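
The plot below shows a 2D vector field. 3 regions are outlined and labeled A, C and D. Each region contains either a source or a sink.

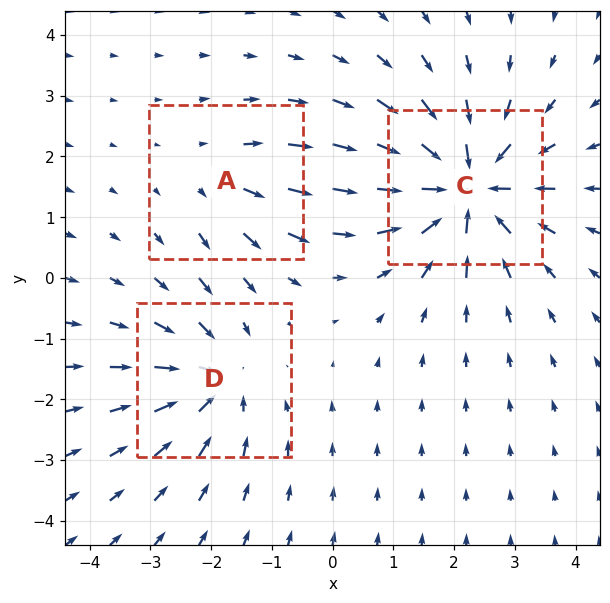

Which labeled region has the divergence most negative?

Divergence at each region's feature centre — A: about +2, C: about -6, D: about -4. Region C is most negative.

C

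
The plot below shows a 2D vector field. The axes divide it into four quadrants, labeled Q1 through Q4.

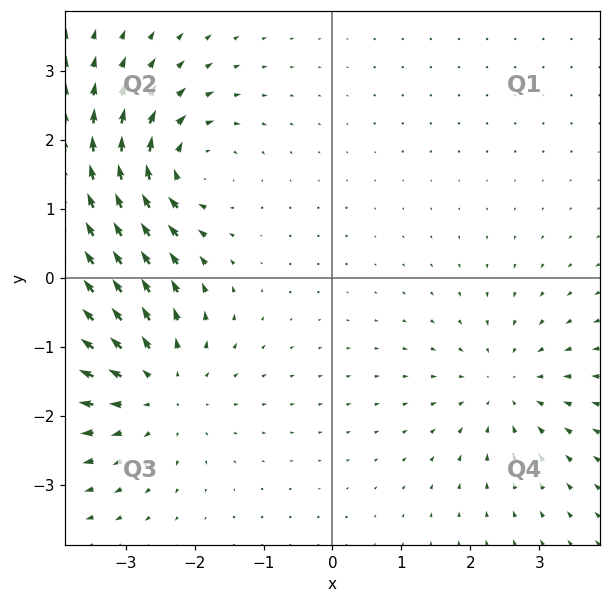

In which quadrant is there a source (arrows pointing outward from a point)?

Q3

The source sits at approximately (-2.6, -1.6), which lies in quadrant Q3. The divergence there is about +4, positive as expected for a source.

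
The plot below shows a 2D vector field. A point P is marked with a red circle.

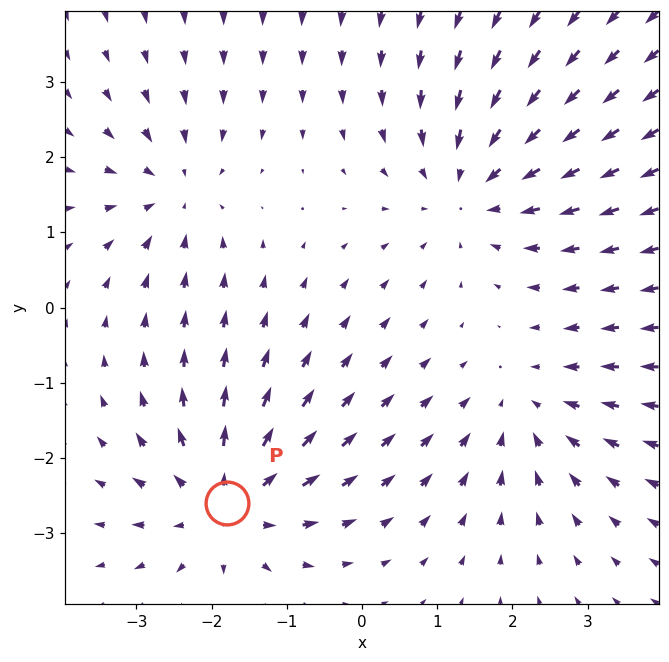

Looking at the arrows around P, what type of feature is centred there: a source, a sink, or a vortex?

At P (-1.8, -2.6) the arrows spread outward. Divergence about +5, curl ≈0 — positive divergence with near-zero curl is a source.

source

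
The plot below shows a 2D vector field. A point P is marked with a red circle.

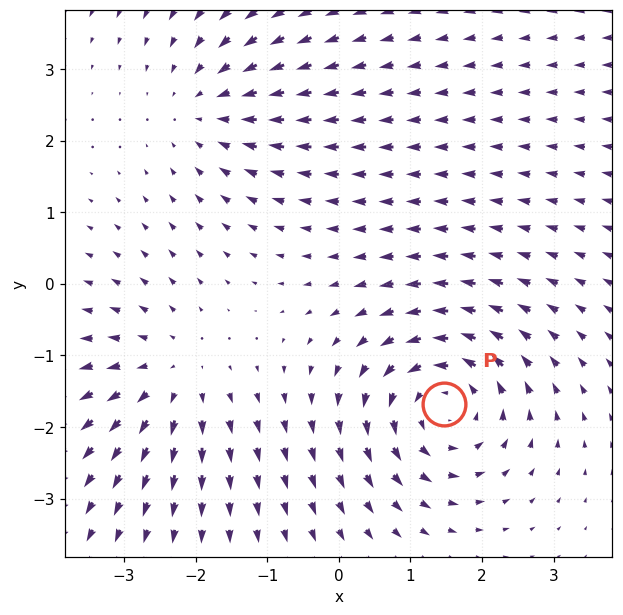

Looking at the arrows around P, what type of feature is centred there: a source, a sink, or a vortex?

vortex

At P (1.5, -1.7) the arrows circulate counterclockwise. Divergence ≈0, curl about +5 — near-zero divergence with nonzero curl is a vortex.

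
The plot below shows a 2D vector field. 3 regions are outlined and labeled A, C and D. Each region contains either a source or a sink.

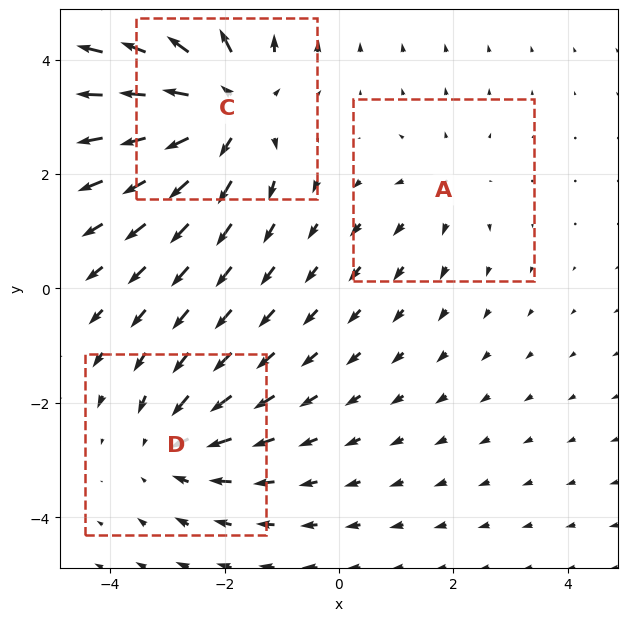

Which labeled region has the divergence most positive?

Divergence at each region's feature centre — A: about +2, C: about +5, D: about -3. Region C is most positive.

C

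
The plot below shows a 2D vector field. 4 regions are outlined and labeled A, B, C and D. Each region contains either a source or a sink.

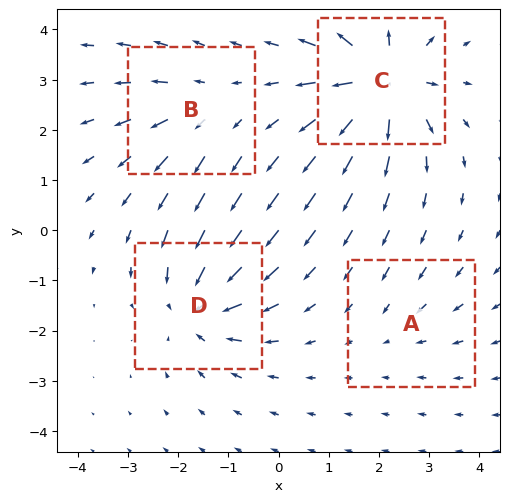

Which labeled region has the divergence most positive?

Divergence at each region's feature centre — A: about -2, B: about +3, C: about +8, D: about -6. Region C is most positive.

C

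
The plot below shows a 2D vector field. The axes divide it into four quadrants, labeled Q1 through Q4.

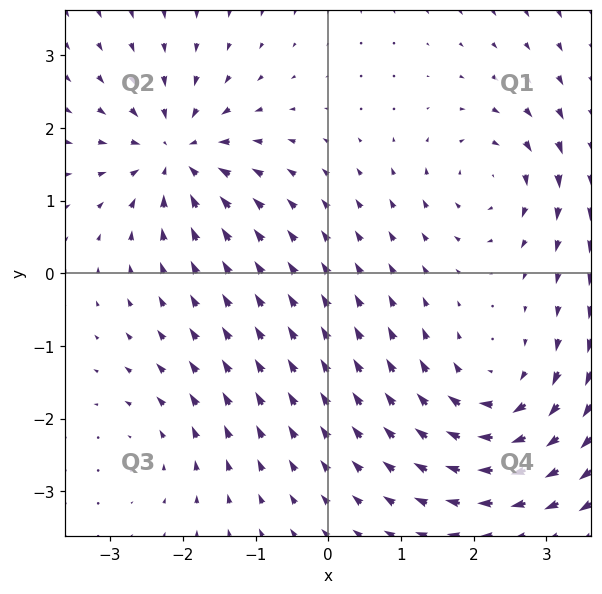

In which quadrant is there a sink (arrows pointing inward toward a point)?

Q2

The sink sits at approximately (-2.1, 1.6), which lies in quadrant Q2. The divergence there is about -6, negative as expected for a sink.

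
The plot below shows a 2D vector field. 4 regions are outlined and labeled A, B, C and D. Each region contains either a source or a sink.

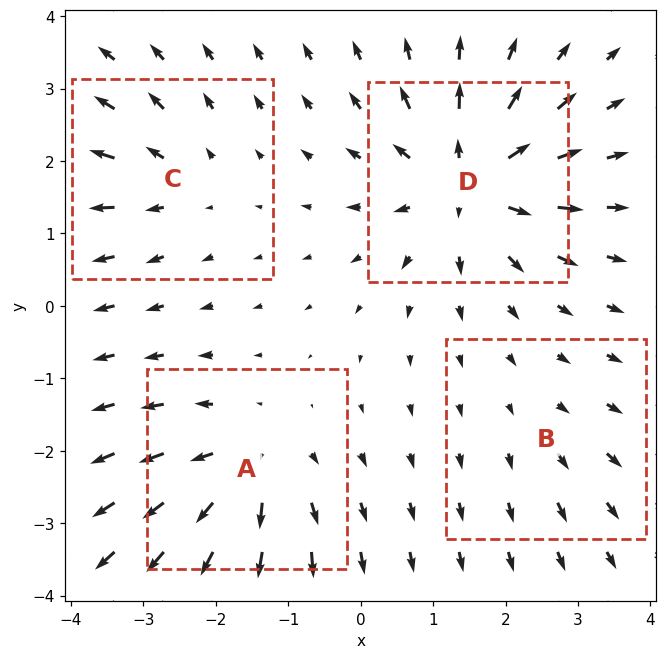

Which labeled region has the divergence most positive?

Divergence at each region's feature centre — A: about +6, B: about +2, C: about +4, D: about +8. Region D is most positive.

D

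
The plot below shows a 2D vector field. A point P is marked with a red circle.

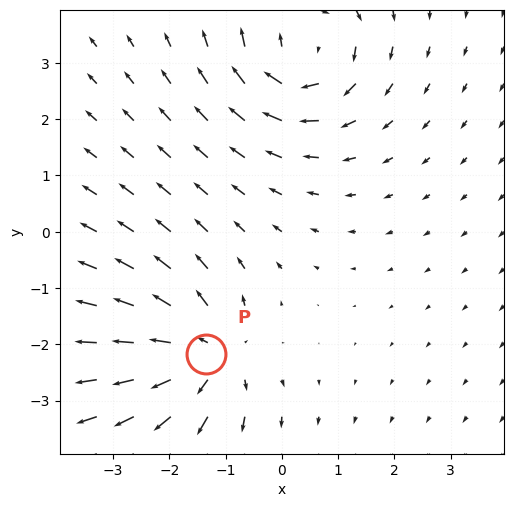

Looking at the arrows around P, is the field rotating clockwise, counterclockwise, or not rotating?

not rotating

Near P at (-1.3, -2.2) the arrows show no circulation. The curl there is ≈0.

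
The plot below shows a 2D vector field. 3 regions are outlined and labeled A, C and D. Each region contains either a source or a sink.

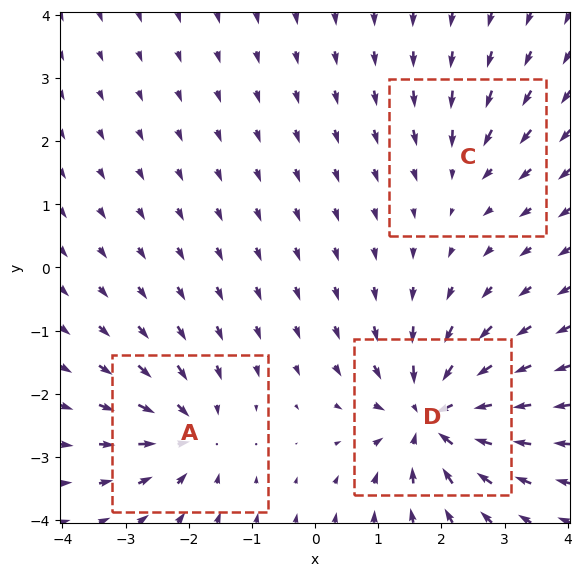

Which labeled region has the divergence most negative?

D

Divergence at each region's feature centre — A: about -4, C: about -2, D: about -6. Region D is most negative.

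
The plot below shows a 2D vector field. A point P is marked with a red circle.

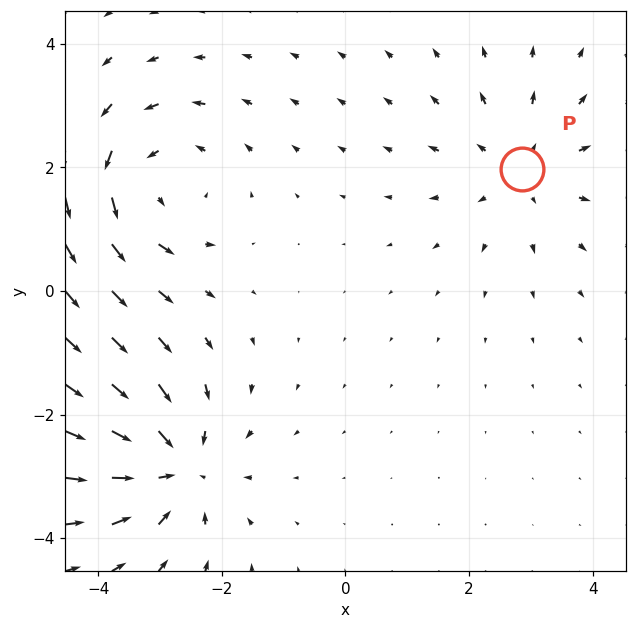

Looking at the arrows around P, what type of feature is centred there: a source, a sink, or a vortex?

source

At P (2.9, 2.0) the arrows spread outward. Divergence about +2, curl ≈0 — positive divergence with near-zero curl is a source.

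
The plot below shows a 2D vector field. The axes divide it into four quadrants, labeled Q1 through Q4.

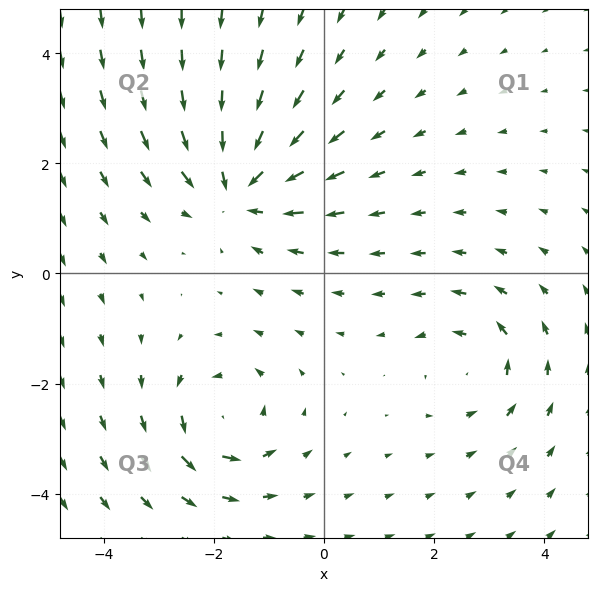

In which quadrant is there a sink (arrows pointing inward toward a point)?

Q2

The sink sits at approximately (-1.5, 1.6), which lies in quadrant Q2. The divergence there is about -5, negative as expected for a sink.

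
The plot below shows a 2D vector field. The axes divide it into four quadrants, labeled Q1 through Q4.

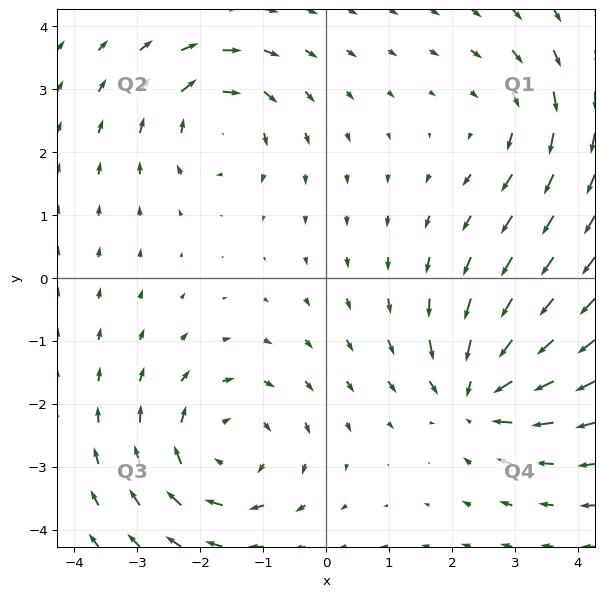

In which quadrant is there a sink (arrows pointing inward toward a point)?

Q4

The sink sits at approximately (2.4, -1.8), which lies in quadrant Q4. The divergence there is about -5, negative as expected for a sink.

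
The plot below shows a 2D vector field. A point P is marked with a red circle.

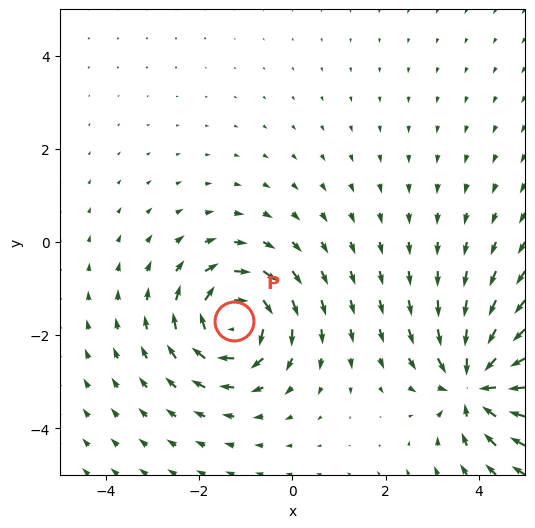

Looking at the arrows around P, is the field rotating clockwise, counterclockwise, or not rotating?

Near P at (-1.3, -1.7) the arrows circulate clockwise. The curl (z-component) there is about -5; negative curl means clockwise rotation.

clockwise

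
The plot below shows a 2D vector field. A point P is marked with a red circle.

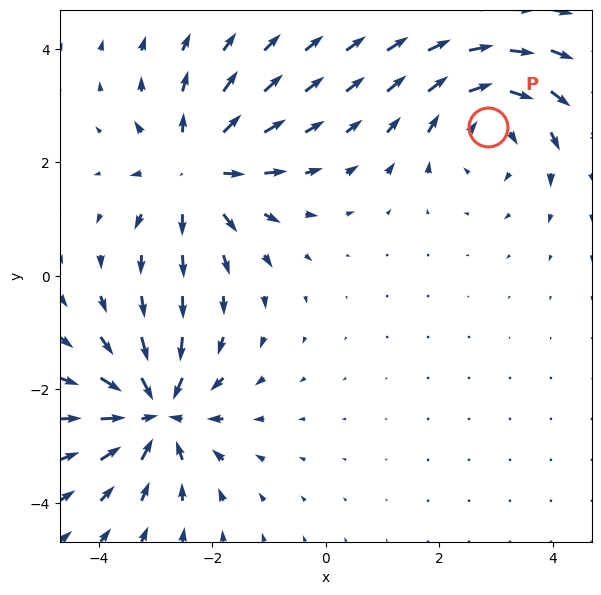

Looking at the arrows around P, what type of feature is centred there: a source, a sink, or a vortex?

vortex

At P (2.9, 2.6) the arrows circulate clockwise. Divergence ≈0, curl about -4 — near-zero divergence with nonzero curl is a vortex.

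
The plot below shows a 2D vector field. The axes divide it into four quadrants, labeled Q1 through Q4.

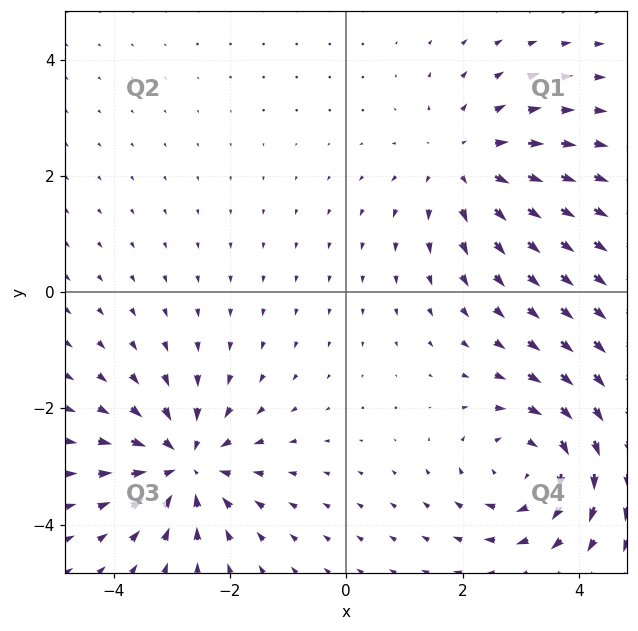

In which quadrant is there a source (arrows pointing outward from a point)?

Q1

The source sits at approximately (2.1, 2.2), which lies in quadrant Q1. The divergence there is about +3, positive as expected for a source.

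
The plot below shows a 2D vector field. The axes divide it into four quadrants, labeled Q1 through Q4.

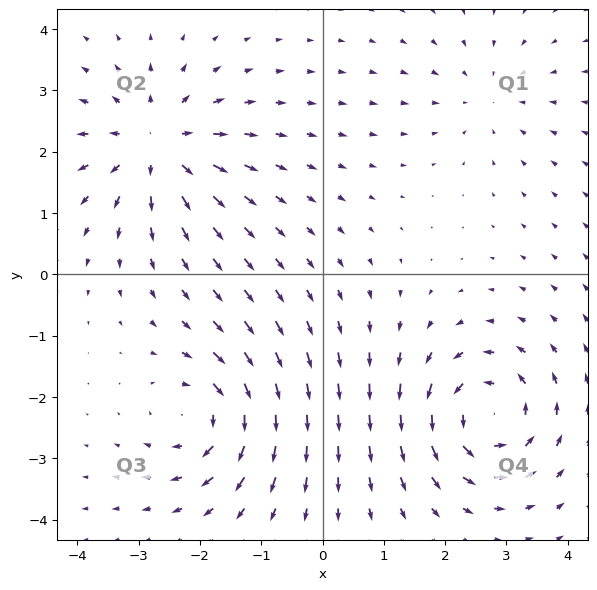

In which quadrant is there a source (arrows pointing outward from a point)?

Q2

The source sits at approximately (-2.7, 2.1), which lies in quadrant Q2. The divergence there is about +5, positive as expected for a source.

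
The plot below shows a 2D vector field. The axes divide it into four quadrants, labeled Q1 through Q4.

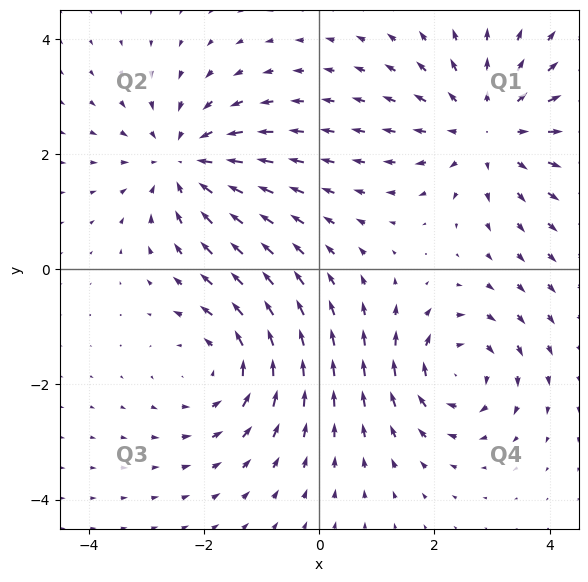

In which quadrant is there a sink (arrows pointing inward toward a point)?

The sink sits at approximately (-2.3, 1.9), which lies in quadrant Q2. The divergence there is about -3, negative as expected for a sink.

Q2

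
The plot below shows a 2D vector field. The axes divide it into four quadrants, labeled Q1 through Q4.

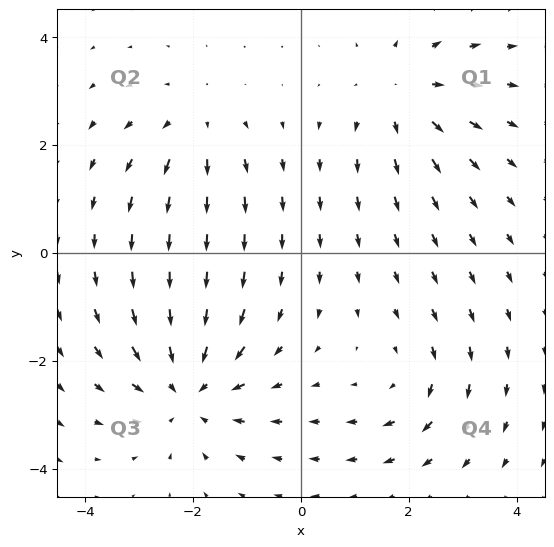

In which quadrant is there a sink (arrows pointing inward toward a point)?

The sink sits at approximately (-2.1, -2.5), which lies in quadrant Q3. The divergence there is about -4, negative as expected for a sink.

Q3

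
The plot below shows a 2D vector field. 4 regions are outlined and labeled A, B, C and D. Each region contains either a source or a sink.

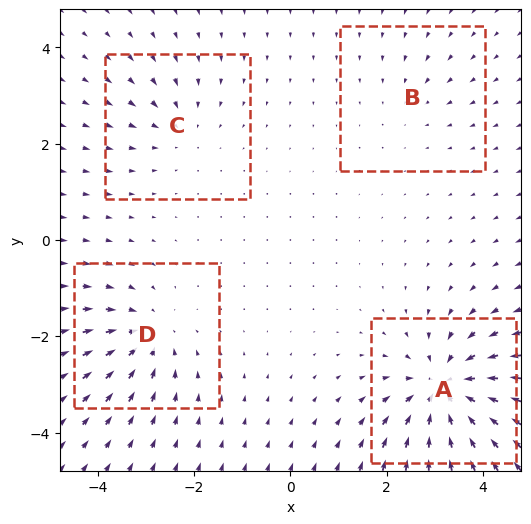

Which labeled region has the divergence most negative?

Divergence at each region's feature centre — A: about -8, B: about -2, C: about -3, D: about -5. Region A is most negative.

A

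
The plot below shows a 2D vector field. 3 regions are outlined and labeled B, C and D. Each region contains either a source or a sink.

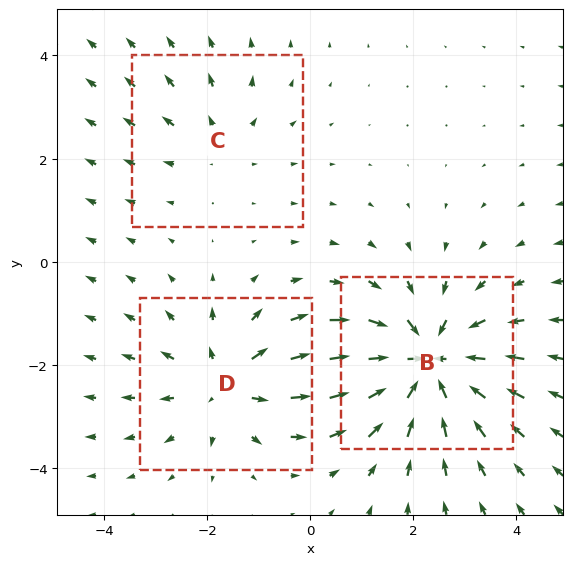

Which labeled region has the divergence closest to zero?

Divergence at each region's feature centre — B: about -5, C: about +2, D: about +3. Region C is closest to zero.

C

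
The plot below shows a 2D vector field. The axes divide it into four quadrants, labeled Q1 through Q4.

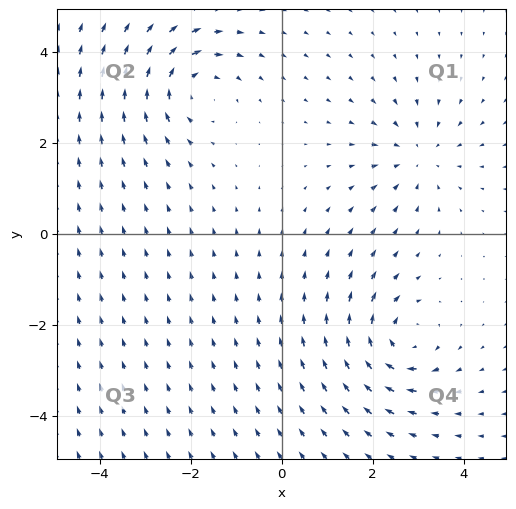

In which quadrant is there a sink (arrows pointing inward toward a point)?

Q1

The sink sits at approximately (3.0, 1.7), which lies in quadrant Q1. The divergence there is about -3, negative as expected for a sink.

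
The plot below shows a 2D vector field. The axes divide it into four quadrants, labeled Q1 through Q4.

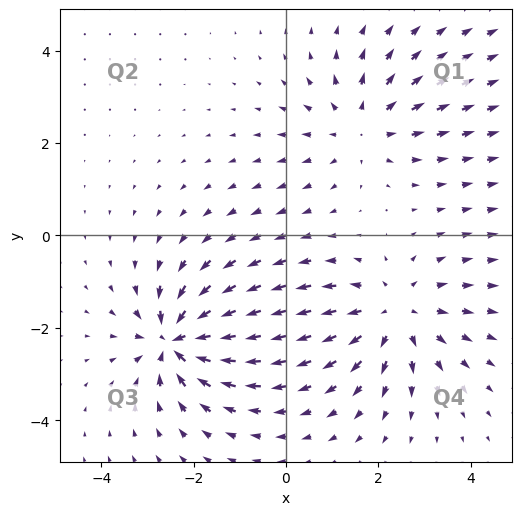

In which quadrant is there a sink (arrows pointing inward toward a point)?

Q3

The sink sits at approximately (-2.4, -2.3), which lies in quadrant Q3. The divergence there is about -7, negative as expected for a sink.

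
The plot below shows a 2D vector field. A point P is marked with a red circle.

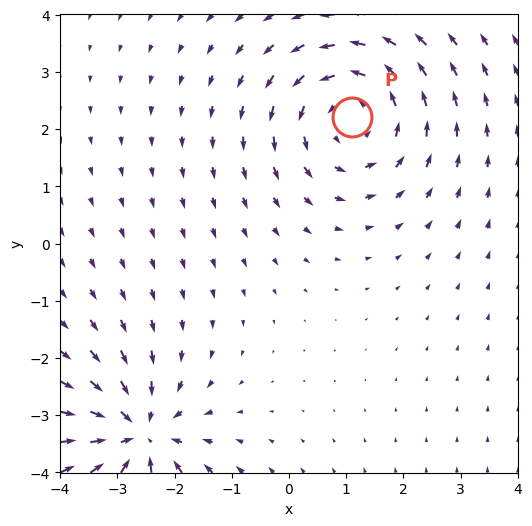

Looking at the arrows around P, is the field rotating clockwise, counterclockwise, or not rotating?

counterclockwise

Near P at (1.1, 2.2) the arrows circulate counterclockwise. The curl (z-component) there is about +3; positive curl means counterclockwise rotation.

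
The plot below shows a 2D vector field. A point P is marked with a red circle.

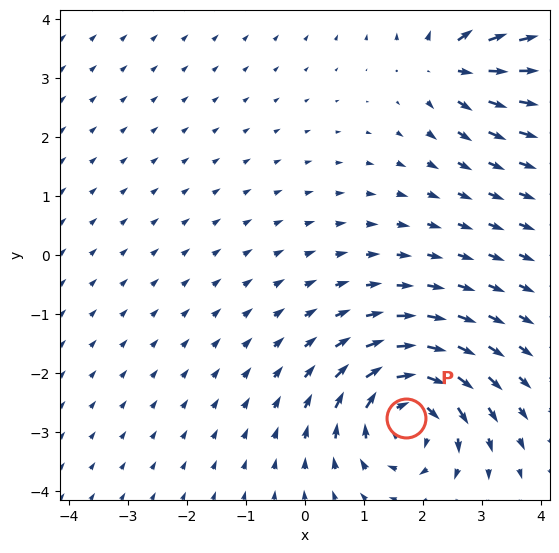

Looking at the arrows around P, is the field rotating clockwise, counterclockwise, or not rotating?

clockwise

Near P at (1.7, -2.8) the arrows circulate clockwise. The curl (z-component) there is about -5; negative curl means clockwise rotation.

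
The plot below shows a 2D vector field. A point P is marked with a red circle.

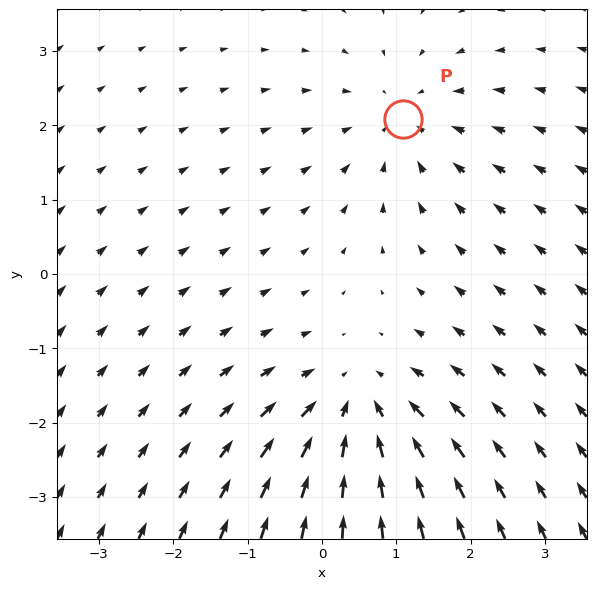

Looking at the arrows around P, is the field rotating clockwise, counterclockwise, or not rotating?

not rotating

Near P at (1.1, 2.1) the arrows show no circulation. The curl there is ≈0.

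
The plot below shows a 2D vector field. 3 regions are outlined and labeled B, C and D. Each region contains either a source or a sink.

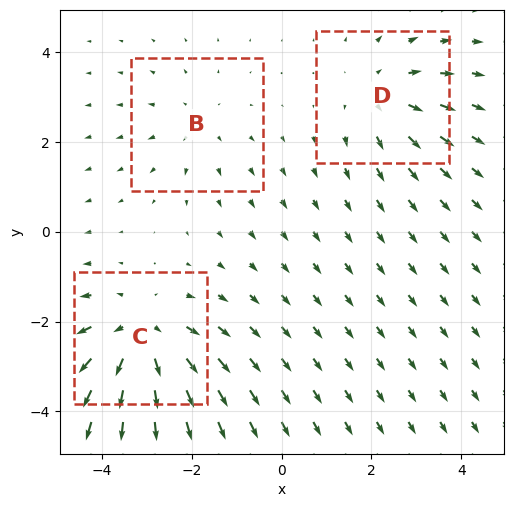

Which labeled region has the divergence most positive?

Divergence at each region's feature centre — B: about +2, C: about +4, D: about +3. Region C is most positive.

C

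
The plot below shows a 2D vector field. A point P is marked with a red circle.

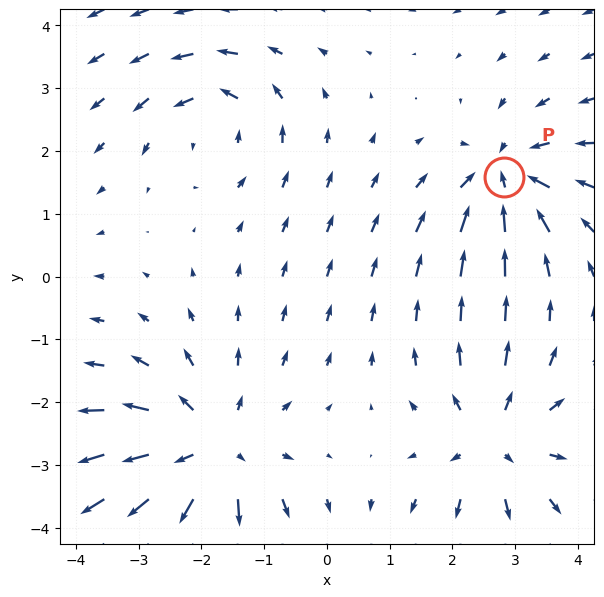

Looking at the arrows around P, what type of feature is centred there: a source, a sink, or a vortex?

At P (2.8, 1.6) the arrows converge inward. Divergence about -4, curl ≈0 — negative divergence with near-zero curl is a sink.

sink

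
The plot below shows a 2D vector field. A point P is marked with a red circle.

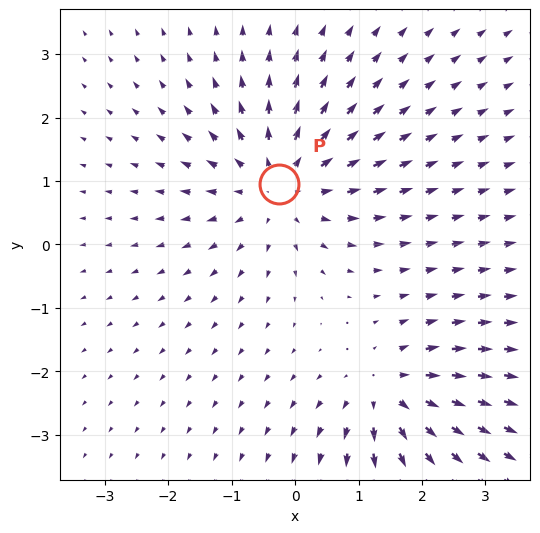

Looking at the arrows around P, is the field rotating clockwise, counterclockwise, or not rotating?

not rotating

Near P at (-0.2, 0.9) the arrows show no circulation. The curl there is ≈0.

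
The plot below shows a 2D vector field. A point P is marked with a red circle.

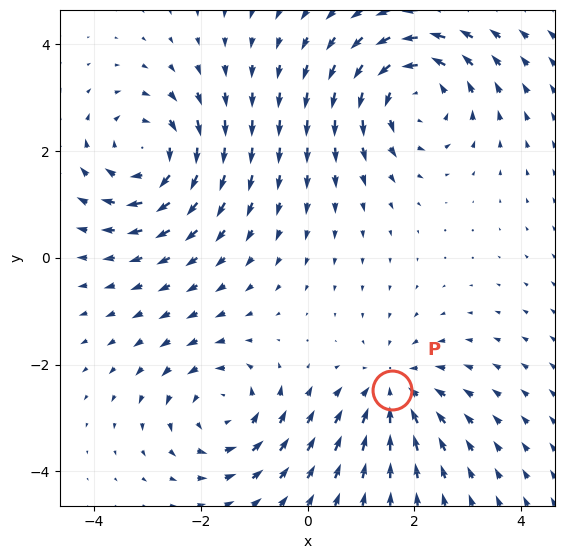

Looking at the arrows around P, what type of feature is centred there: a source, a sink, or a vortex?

At P (1.6, -2.5) the arrows converge inward. Divergence about -3, curl ≈0 — negative divergence with near-zero curl is a sink.

sink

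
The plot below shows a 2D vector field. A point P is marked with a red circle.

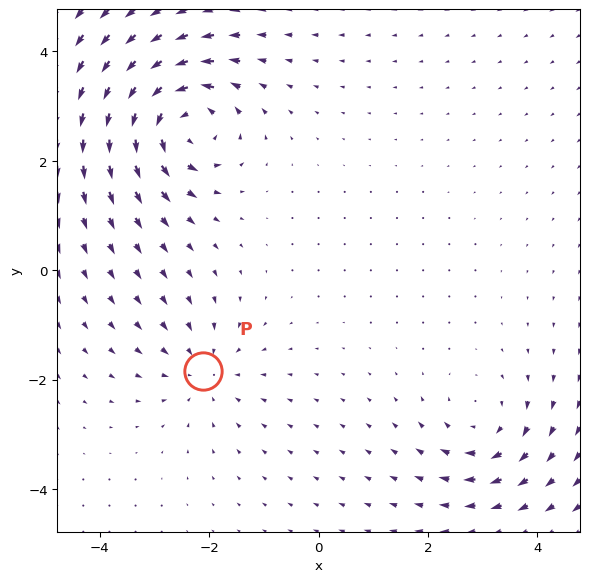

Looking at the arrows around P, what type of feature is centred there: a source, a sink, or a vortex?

At P (-2.1, -1.8) the arrows converge inward. Divergence about -3, curl ≈0 — negative divergence with near-zero curl is a sink.

sink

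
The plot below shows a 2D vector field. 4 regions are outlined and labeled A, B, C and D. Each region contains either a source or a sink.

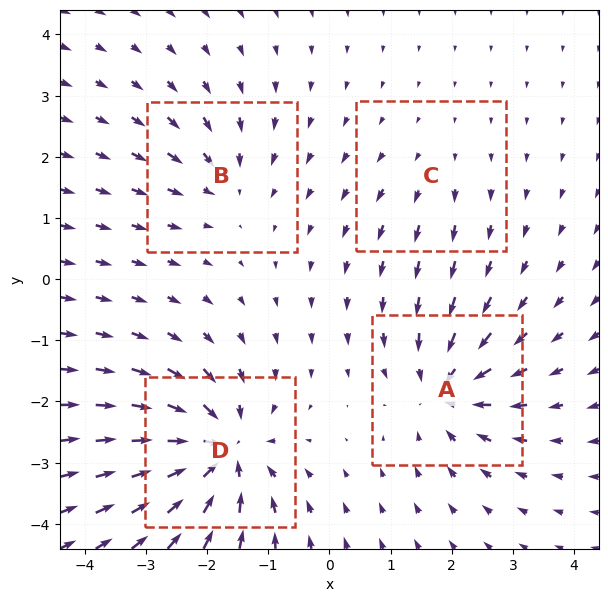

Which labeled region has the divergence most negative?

Divergence at each region's feature centre — A: about -7, B: about -4, C: about +2, D: about -9. Region D is most negative.

D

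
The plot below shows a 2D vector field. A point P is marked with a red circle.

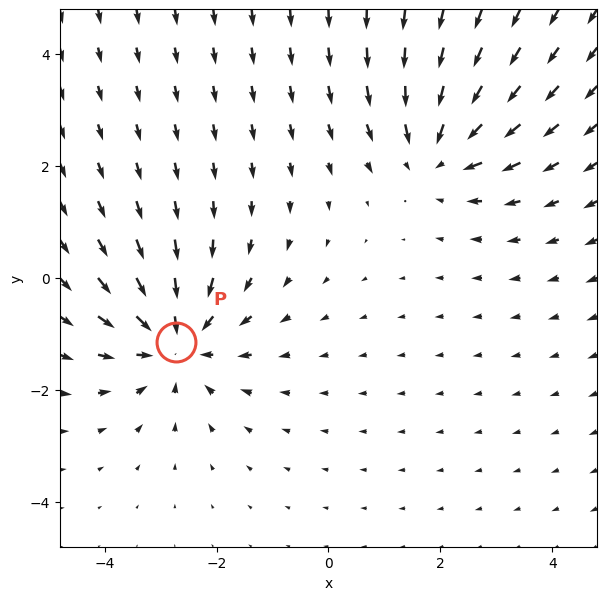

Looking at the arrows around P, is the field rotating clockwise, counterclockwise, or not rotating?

Near P at (-2.7, -1.1) the arrows show no circulation. The curl there is ≈0.

not rotating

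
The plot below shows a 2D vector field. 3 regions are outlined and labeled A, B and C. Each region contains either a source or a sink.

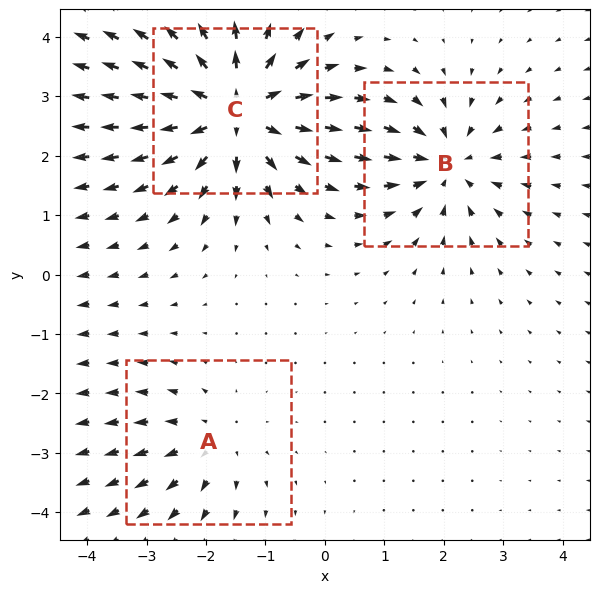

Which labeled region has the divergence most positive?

Divergence at each region's feature centre — A: about +2, B: about -4, C: about +5. Region C is most positive.

C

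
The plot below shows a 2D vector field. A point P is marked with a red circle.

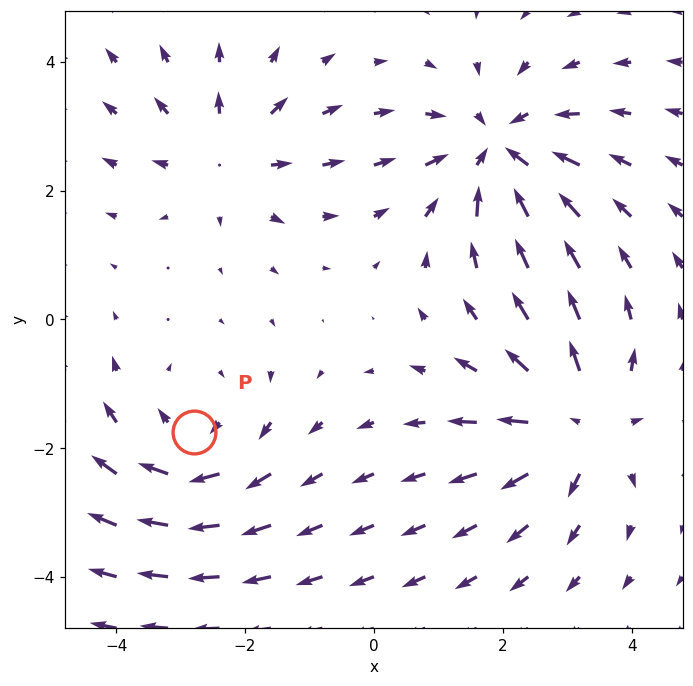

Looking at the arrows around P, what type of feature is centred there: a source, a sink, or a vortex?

vortex

At P (-2.8, -1.7) the arrows circulate clockwise. Divergence ≈0, curl about -3 — near-zero divergence with nonzero curl is a vortex.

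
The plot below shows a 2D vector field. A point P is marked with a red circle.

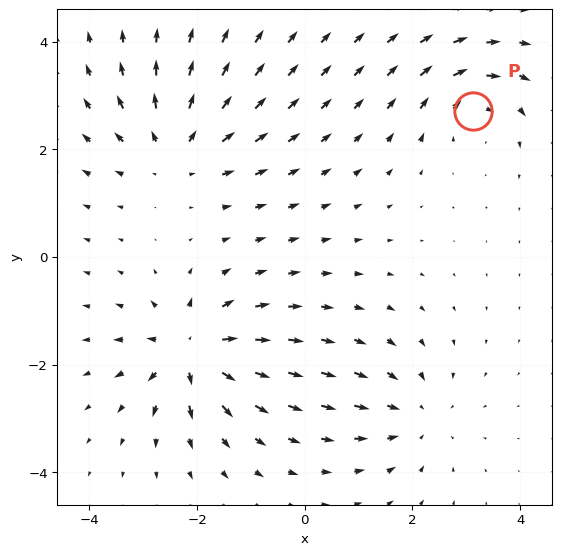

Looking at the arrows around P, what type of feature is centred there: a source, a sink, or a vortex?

At P (3.1, 2.7) the arrows circulate clockwise. Divergence ≈0, curl about -5 — near-zero divergence with nonzero curl is a vortex.

vortex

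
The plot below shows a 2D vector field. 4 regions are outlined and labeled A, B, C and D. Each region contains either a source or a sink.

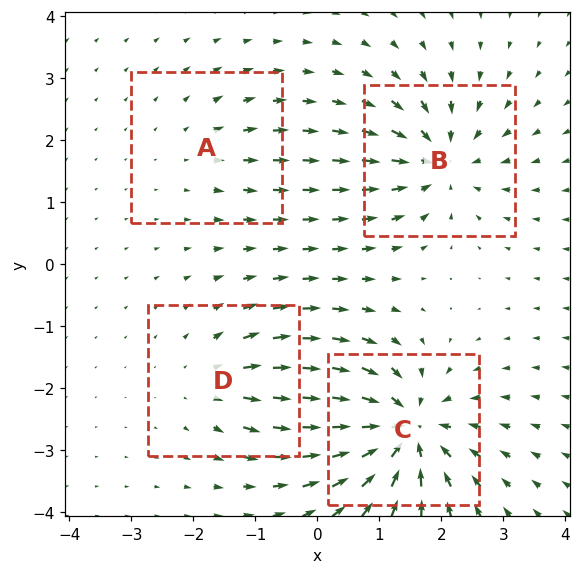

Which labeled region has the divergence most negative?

C

Divergence at each region's feature centre — A: about +2, B: about -6, C: about -8, D: about +4. Region C is most negative.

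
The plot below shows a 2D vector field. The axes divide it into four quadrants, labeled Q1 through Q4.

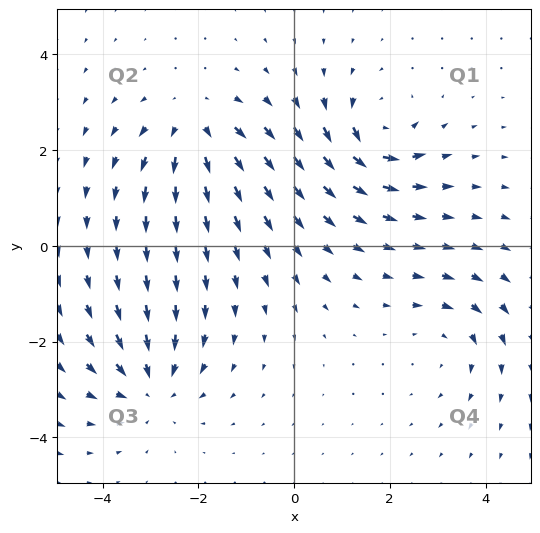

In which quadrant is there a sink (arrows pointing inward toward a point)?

The sink sits at approximately (-3.0, -2.9), which lies in quadrant Q3. The divergence there is about -4, negative as expected for a sink.

Q3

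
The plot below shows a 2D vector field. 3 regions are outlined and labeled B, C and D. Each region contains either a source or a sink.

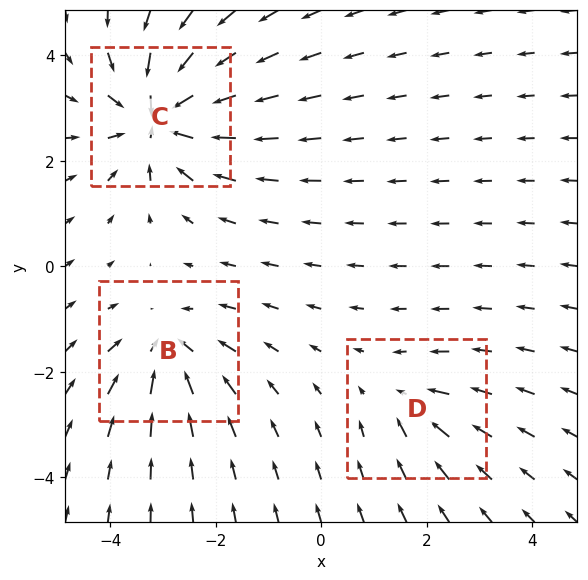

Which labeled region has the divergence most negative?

Divergence at each region's feature centre — B: about -4, C: about -6, D: about -2. Region C is most negative.

C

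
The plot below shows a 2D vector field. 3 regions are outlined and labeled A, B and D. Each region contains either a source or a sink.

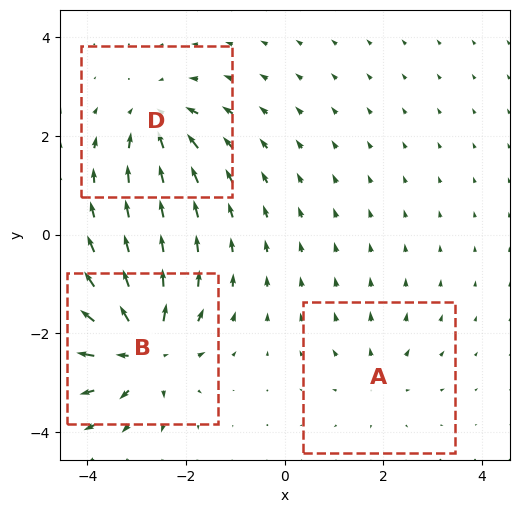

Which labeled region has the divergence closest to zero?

A

Divergence at each region's feature centre — A: about +3, B: about +6, D: about -4. Region A is closest to zero.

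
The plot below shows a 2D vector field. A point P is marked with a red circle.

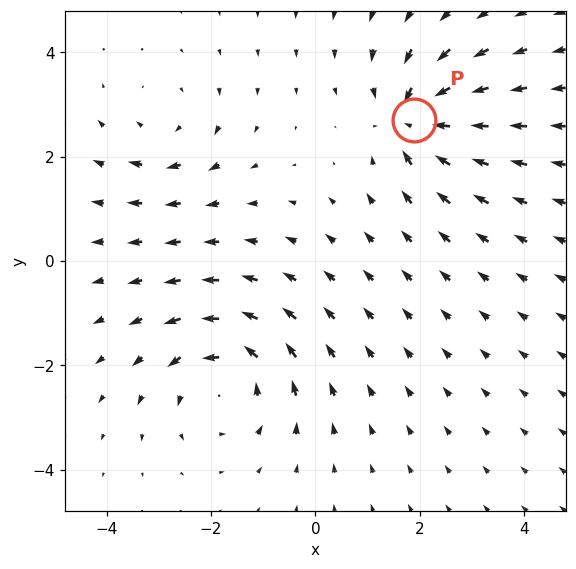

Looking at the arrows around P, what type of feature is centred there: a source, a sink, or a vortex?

sink

At P (1.9, 2.7) the arrows converge inward. Divergence about -5, curl ≈0 — negative divergence with near-zero curl is a sink.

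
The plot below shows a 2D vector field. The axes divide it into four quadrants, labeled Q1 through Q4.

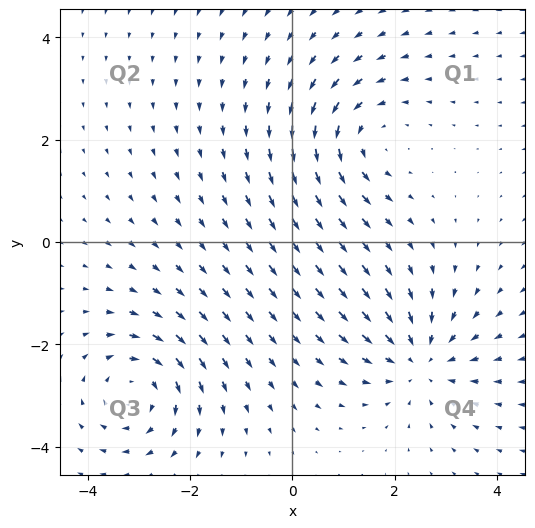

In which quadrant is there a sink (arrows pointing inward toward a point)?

The sink sits at approximately (2.5, -2.3), which lies in quadrant Q4. The divergence there is about -4, negative as expected for a sink.

Q4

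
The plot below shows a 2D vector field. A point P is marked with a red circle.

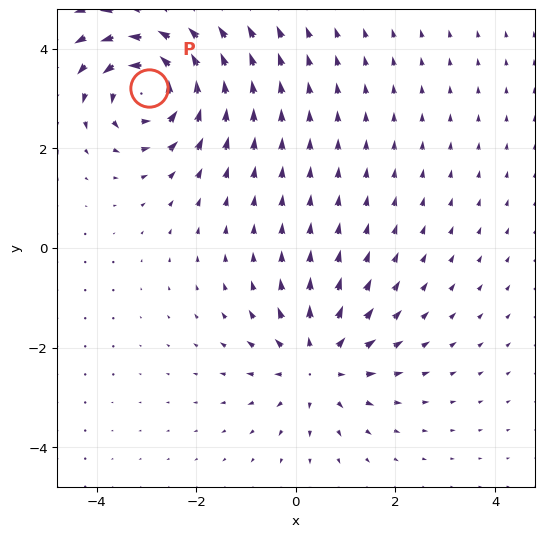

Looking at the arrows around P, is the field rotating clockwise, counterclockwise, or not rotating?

counterclockwise

Near P at (-2.9, 3.2) the arrows circulate counterclockwise. The curl (z-component) there is about +6; positive curl means counterclockwise rotation.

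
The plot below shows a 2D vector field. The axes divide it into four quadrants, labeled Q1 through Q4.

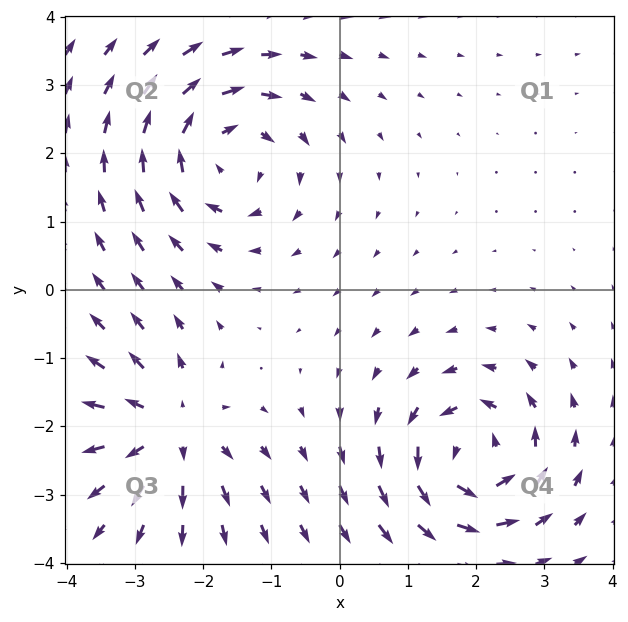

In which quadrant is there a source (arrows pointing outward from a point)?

Q3

The source sits at approximately (-2.5, -2.0), which lies in quadrant Q3. The divergence there is about +4, positive as expected for a source.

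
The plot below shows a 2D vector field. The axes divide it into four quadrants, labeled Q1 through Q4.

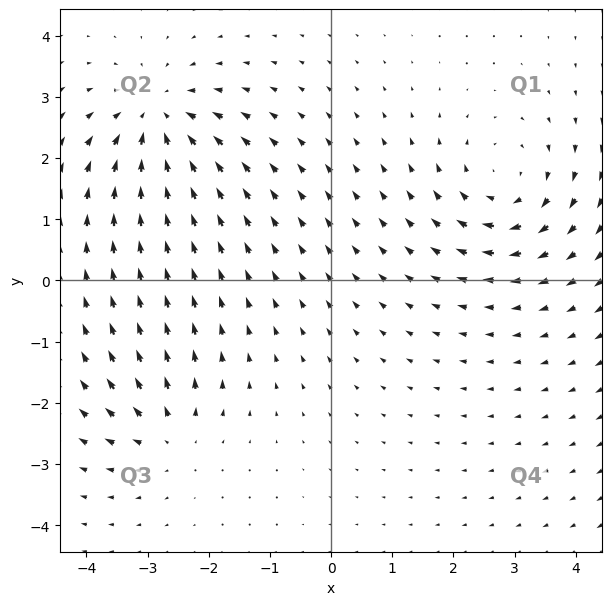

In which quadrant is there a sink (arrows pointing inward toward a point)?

The sink sits at approximately (-2.8, 2.6), which lies in quadrant Q2. The divergence there is about -6, negative as expected for a sink.

Q2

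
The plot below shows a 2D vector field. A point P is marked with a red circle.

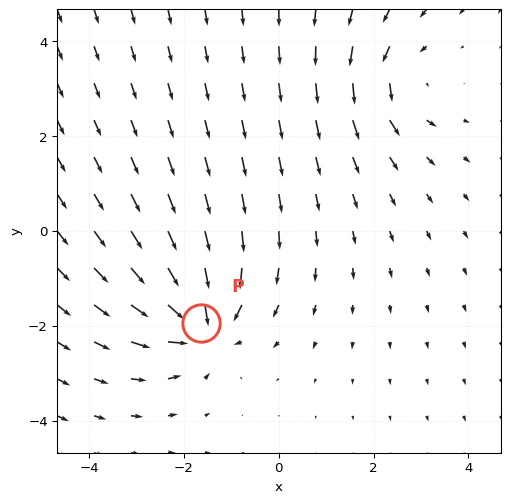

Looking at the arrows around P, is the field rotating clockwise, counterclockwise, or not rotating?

Near P at (-1.7, -1.9) the arrows show no circulation. The curl there is ≈0.

not rotating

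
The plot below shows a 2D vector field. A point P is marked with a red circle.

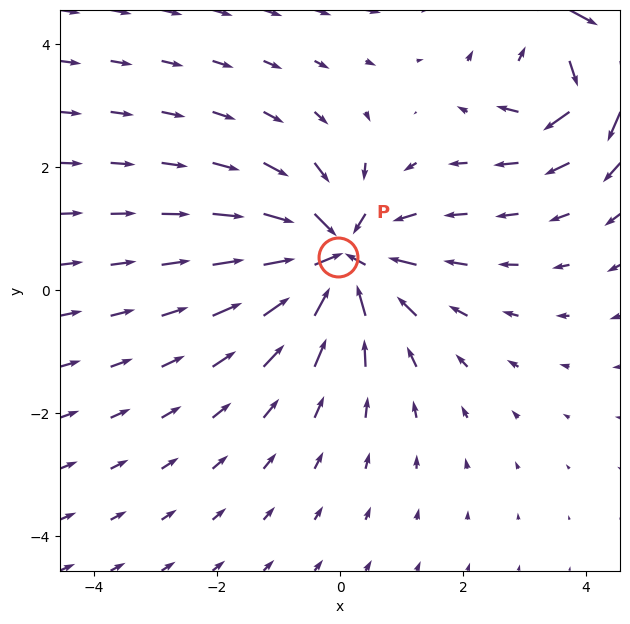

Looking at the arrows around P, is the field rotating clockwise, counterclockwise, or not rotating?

Near P at (-0.0, 0.5) the arrows show no circulation. The curl there is ≈0.

not rotating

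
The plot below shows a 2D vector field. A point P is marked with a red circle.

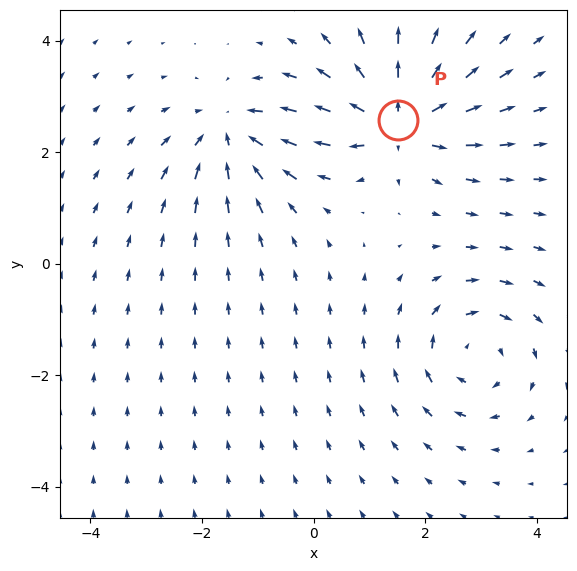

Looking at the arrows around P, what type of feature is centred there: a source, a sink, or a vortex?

At P (1.5, 2.6) the arrows spread outward. Divergence about +5, curl ≈0 — positive divergence with near-zero curl is a source.

source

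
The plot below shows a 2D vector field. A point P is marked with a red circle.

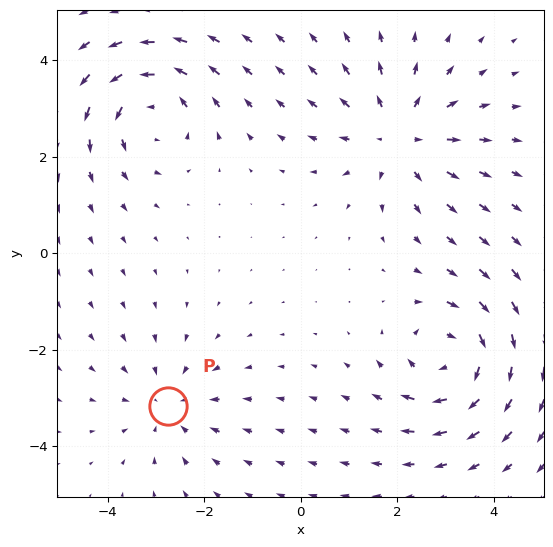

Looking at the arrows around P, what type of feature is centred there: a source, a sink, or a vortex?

sink

At P (-2.7, -3.2) the arrows converge inward. Divergence about -3, curl ≈0 — negative divergence with near-zero curl is a sink.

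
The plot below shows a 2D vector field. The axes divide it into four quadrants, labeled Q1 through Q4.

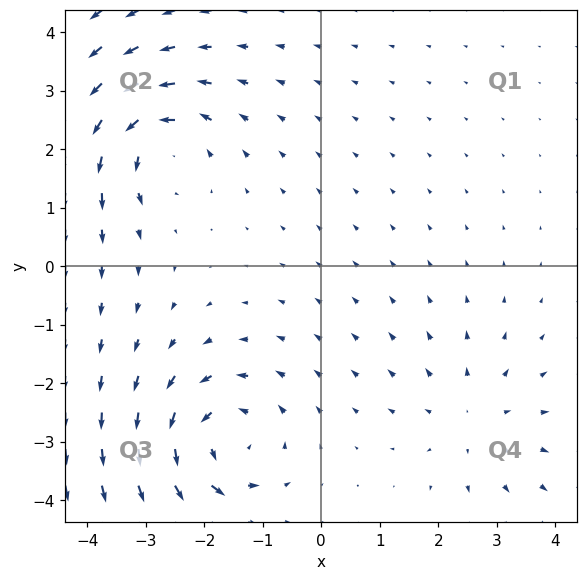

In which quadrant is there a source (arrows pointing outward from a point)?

Q4

The source sits at approximately (2.6, -2.6), which lies in quadrant Q4. The divergence there is about +3, positive as expected for a source.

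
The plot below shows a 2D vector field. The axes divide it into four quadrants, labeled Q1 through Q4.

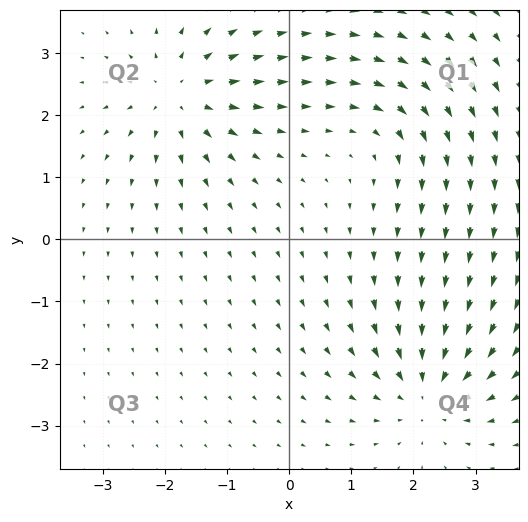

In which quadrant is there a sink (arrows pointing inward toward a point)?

Q4

The sink sits at approximately (2.2, -2.5), which lies in quadrant Q4. The divergence there is about -5, negative as expected for a sink.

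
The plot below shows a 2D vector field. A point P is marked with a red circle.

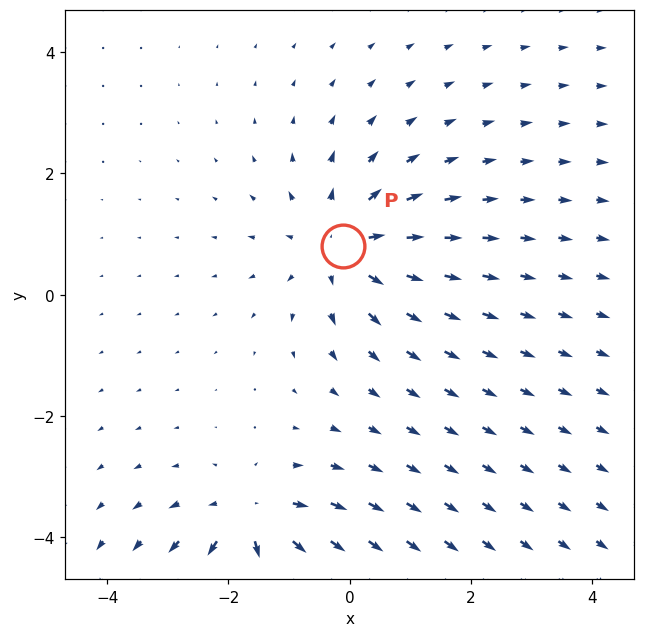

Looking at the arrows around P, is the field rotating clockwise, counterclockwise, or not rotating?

Near P at (-0.1, 0.8) the arrows show no circulation. The curl there is ≈0.

not rotating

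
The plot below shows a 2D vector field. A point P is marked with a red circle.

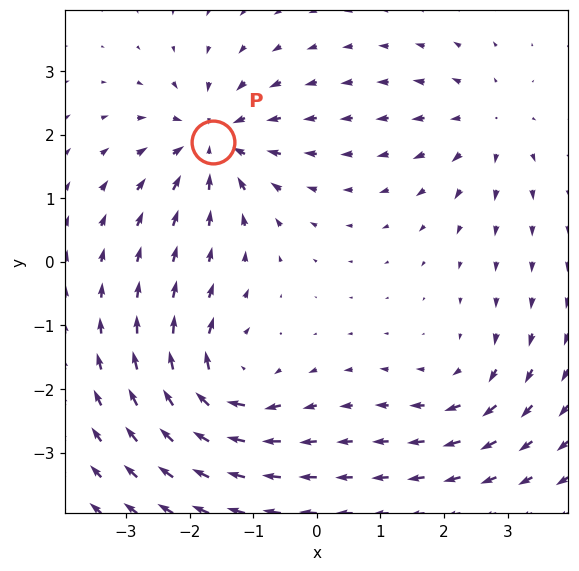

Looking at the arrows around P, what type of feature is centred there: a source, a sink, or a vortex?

sink

At P (-1.6, 1.9) the arrows converge inward. Divergence about -5, curl ≈0 — negative divergence with near-zero curl is a sink.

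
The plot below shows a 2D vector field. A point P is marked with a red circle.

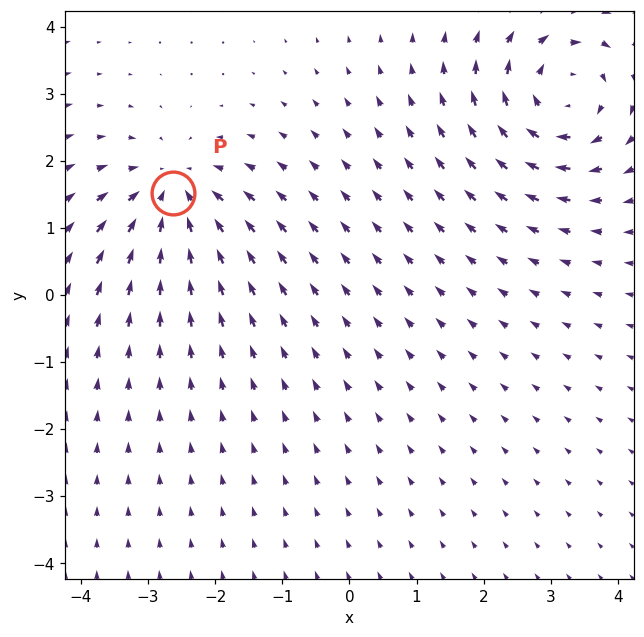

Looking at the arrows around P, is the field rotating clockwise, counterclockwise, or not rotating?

not rotating

Near P at (-2.6, 1.5) the arrows show no circulation. The curl there is ≈0.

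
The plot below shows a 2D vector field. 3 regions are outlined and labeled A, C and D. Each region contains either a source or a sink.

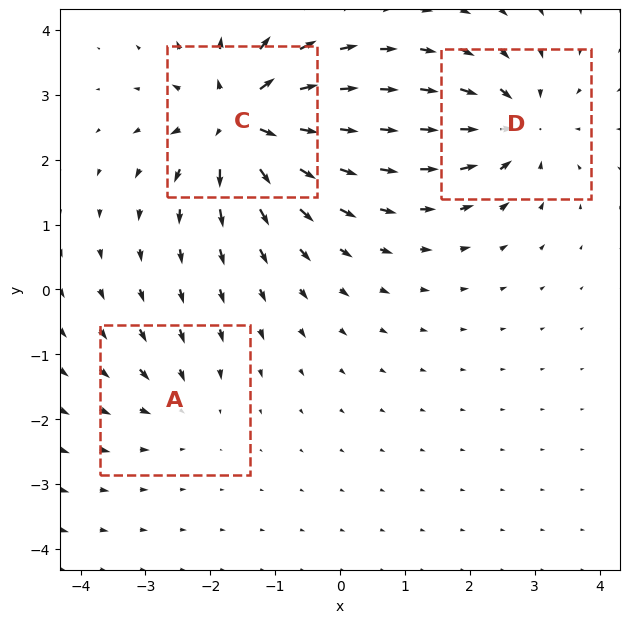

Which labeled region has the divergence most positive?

C

Divergence at each region's feature centre — A: about -2, C: about +6, D: about -4. Region C is most positive.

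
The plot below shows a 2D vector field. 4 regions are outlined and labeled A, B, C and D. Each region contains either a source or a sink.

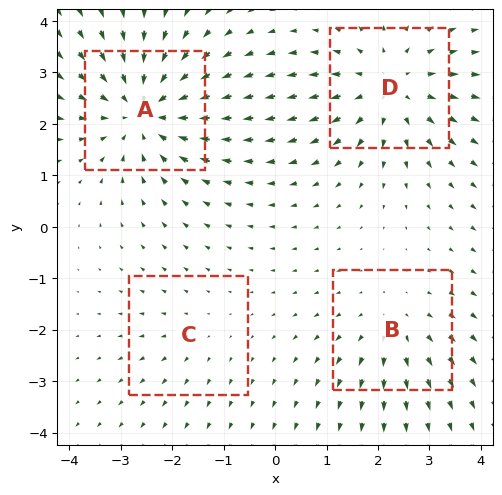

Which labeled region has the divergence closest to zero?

C

Divergence at each region's feature centre — A: about -5, B: about +3, C: about +2, D: about +5. Region C is closest to zero.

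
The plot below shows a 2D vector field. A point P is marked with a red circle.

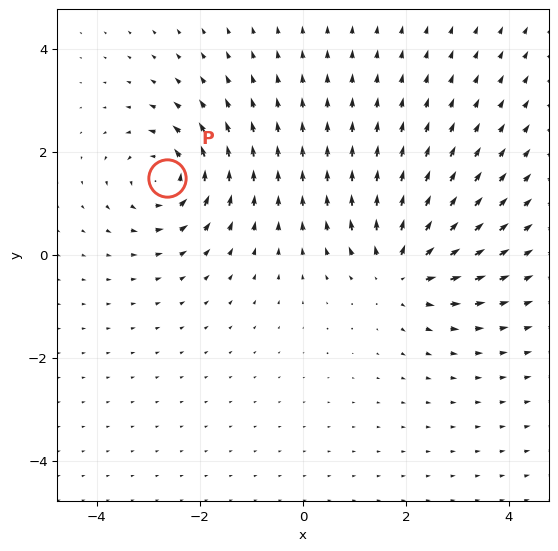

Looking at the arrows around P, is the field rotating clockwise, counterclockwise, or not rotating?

Near P at (-2.6, 1.5) the arrows circulate counterclockwise. The curl (z-component) there is about +4; positive curl means counterclockwise rotation.

counterclockwise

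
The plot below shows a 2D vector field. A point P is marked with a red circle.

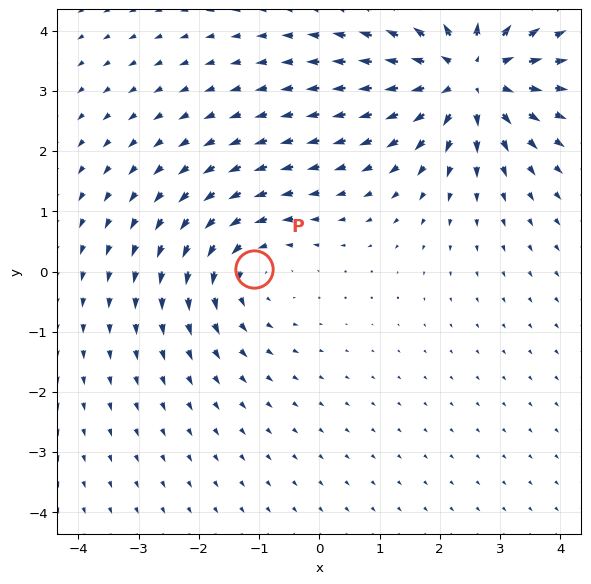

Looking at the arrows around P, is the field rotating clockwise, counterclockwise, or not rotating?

counterclockwise

Near P at (-1.1, 0.0) the arrows circulate counterclockwise. The curl (z-component) there is about +3; positive curl means counterclockwise rotation.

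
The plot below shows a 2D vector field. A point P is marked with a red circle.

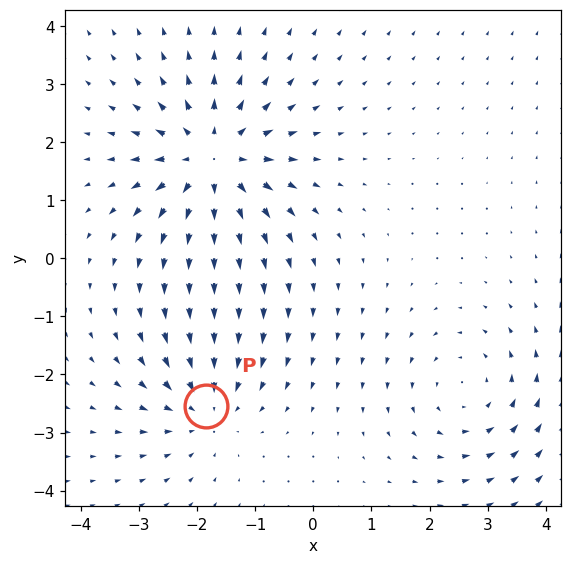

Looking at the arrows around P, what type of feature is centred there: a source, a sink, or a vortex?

sink

At P (-1.8, -2.6) the arrows converge inward. Divergence about -3, curl ≈0 — negative divergence with near-zero curl is a sink.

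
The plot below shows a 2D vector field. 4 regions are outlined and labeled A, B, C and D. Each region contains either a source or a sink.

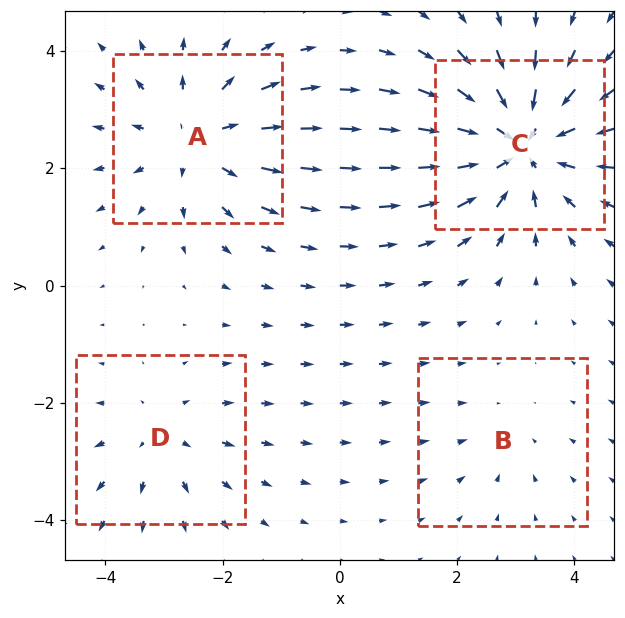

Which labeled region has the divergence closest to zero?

Divergence at each region's feature centre — A: about +4, B: about -2, C: about -6, D: about +3. Region B is closest to zero.

B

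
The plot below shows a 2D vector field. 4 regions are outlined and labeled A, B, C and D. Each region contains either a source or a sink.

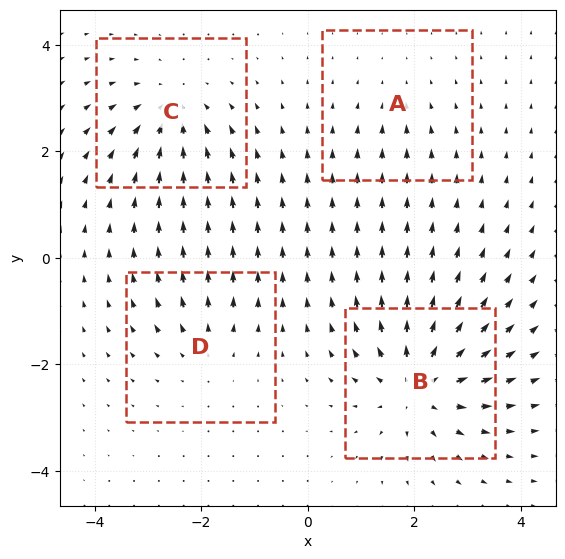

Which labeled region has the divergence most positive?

Divergence at each region's feature centre — A: about -2, B: about +8, C: about -5, D: about +3. Region B is most positive.

B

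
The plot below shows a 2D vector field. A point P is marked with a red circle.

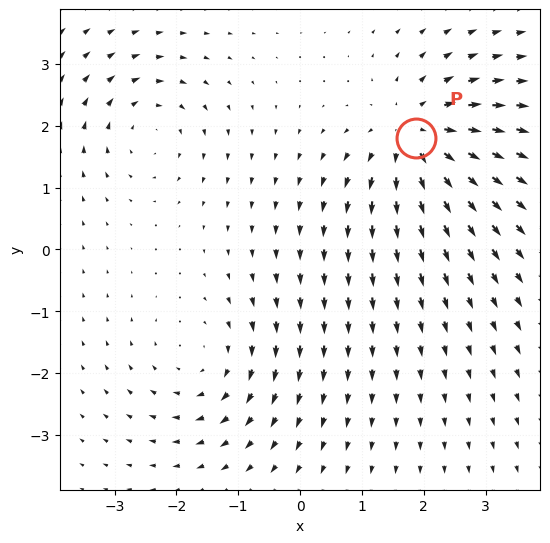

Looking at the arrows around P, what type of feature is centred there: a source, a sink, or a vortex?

At P (1.9, 1.8) the arrows spread outward. Divergence about +5, curl ≈0 — positive divergence with near-zero curl is a source.

source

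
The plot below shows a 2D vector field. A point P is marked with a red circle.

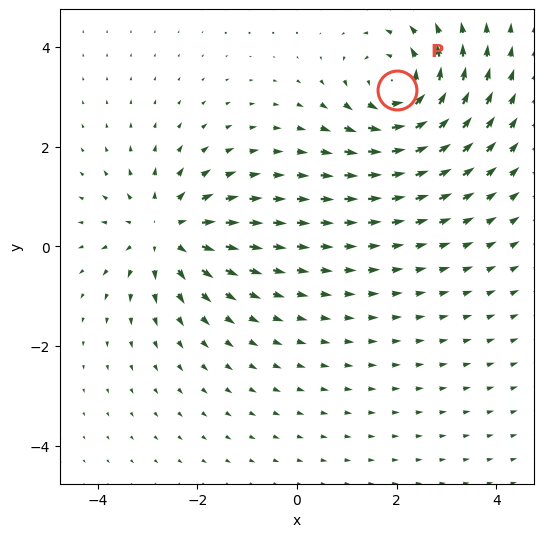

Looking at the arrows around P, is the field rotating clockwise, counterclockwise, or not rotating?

Near P at (2.0, 3.1) the arrows circulate counterclockwise. The curl (z-component) there is about +5; positive curl means counterclockwise rotation.

counterclockwise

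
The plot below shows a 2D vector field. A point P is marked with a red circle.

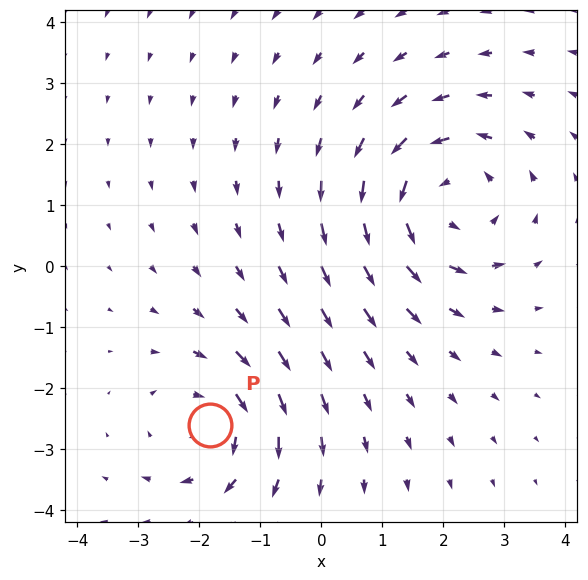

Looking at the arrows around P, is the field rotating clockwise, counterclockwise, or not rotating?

Near P at (-1.8, -2.6) the arrows circulate clockwise. The curl (z-component) there is about -3; negative curl means clockwise rotation.

clockwise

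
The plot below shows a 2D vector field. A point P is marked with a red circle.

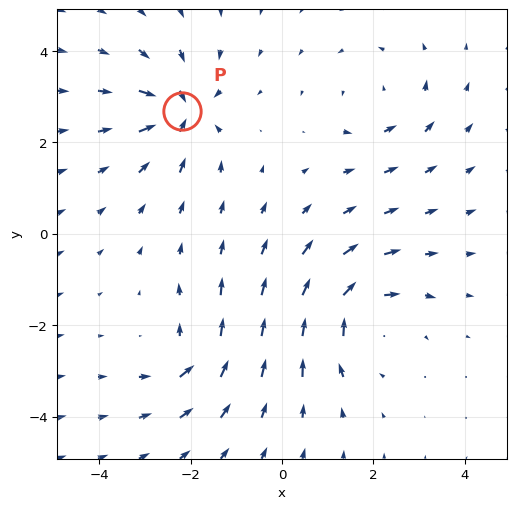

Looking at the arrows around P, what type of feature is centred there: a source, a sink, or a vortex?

At P (-2.2, 2.7) the arrows converge inward. Divergence about -6, curl ≈0 — negative divergence with near-zero curl is a sink.

sink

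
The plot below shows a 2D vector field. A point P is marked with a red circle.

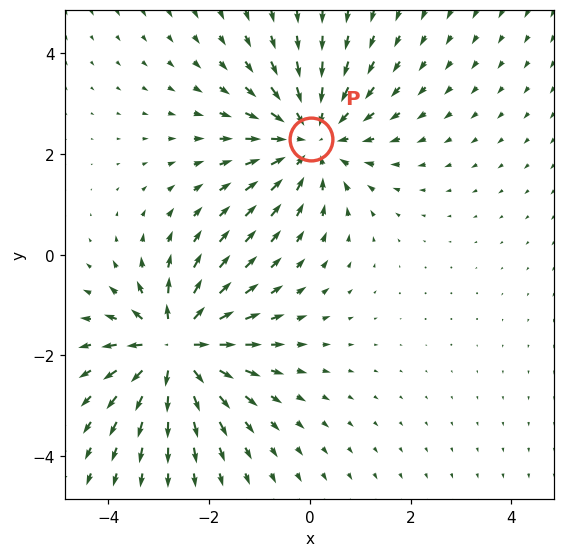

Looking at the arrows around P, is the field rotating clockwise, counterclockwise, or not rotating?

not rotating

Near P at (0.0, 2.3) the arrows show no circulation. The curl there is ≈0.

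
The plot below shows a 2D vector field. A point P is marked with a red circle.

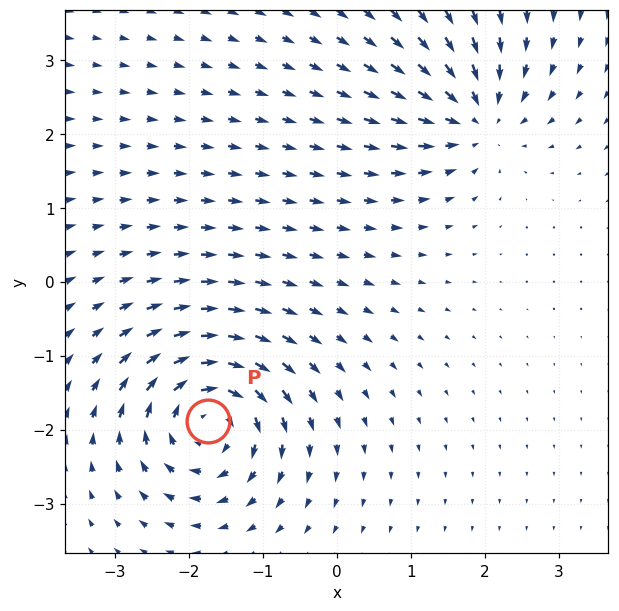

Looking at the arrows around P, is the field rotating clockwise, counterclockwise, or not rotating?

Near P at (-1.7, -1.9) the arrows circulate clockwise. The curl (z-component) there is about -7; negative curl means clockwise rotation.

clockwise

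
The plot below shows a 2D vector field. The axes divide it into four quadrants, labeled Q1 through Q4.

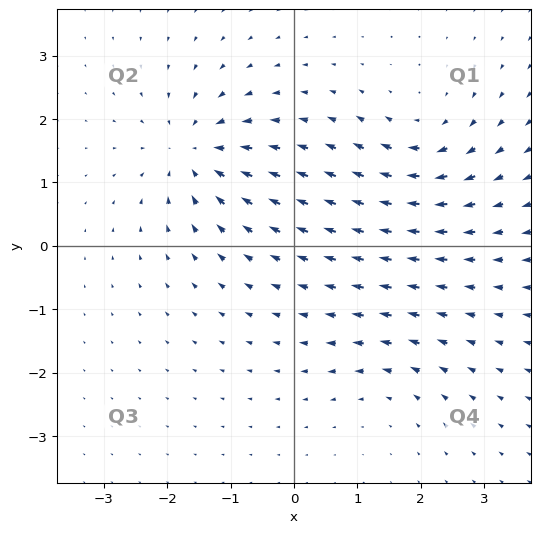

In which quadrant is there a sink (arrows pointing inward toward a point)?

The sink sits at approximately (-1.6, 1.5), which lies in quadrant Q2. The divergence there is about -6, negative as expected for a sink.

Q2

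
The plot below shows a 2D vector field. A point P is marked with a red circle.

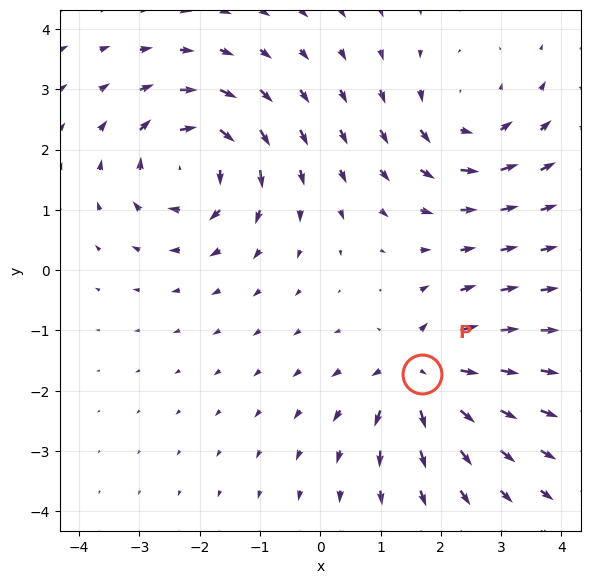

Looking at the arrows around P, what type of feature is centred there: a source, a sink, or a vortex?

At P (1.7, -1.7) the arrows spread outward. Divergence about +6, curl ≈0 — positive divergence with near-zero curl is a source.

source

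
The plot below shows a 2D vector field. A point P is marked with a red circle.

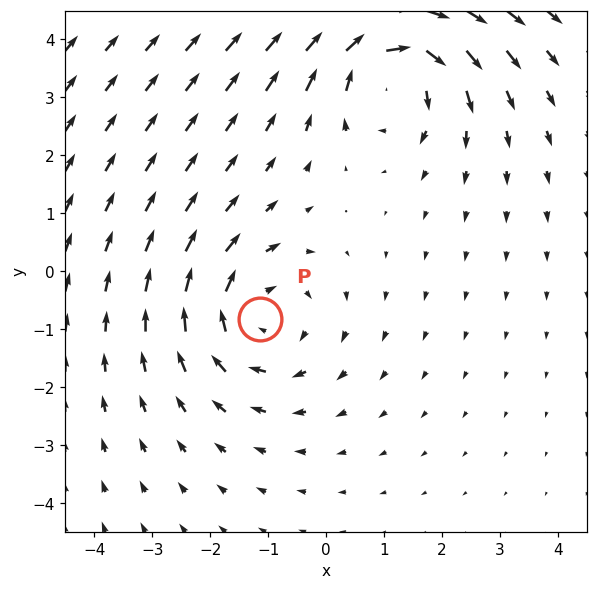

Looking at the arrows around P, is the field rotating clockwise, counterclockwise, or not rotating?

clockwise

Near P at (-1.1, -0.8) the arrows circulate clockwise. The curl (z-component) there is about -2; negative curl means clockwise rotation.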